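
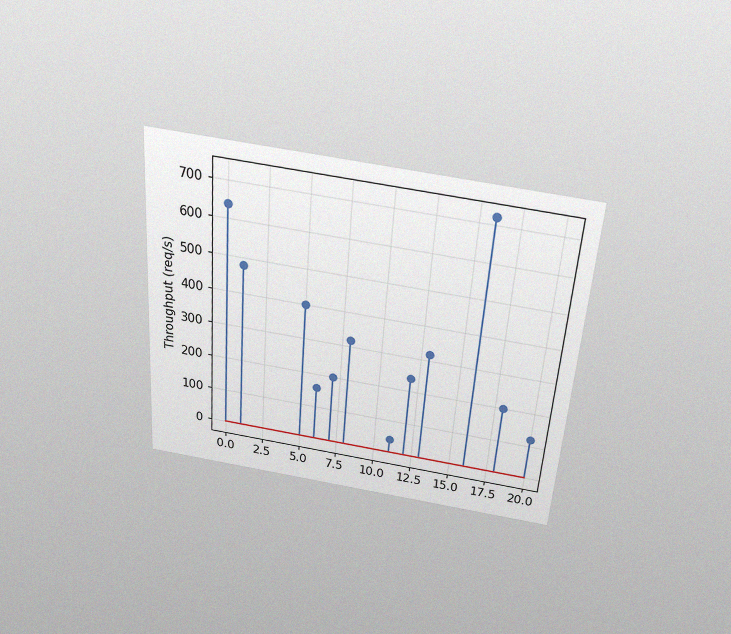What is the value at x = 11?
The chart is tilted about 4° clockwise and viewed slightly from above, with some photo noise. The stem at x=11 reaches 40req/s.

40req/s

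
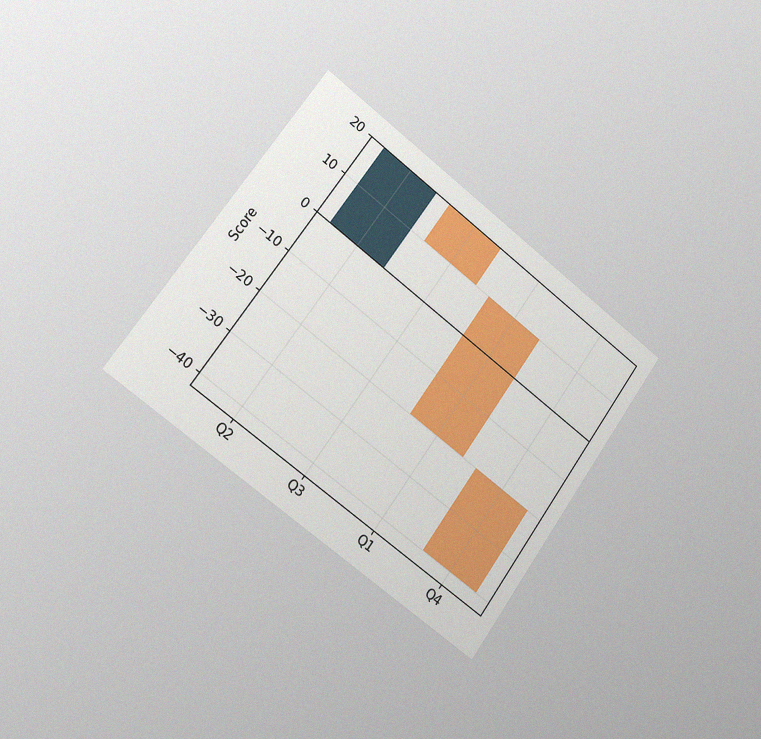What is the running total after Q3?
The chart is tilted about 36° clockwise and viewed slightly from the left, with some photo noise. After Q3 the running total reaches 10.

10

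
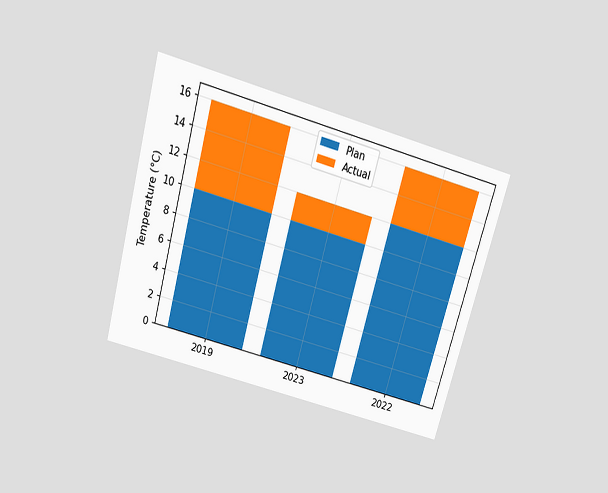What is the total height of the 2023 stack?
The chart is tilted about 16° clockwise and viewed slightly from above. The 2023 stack's top reaches 12°C on the y-axis.

12°C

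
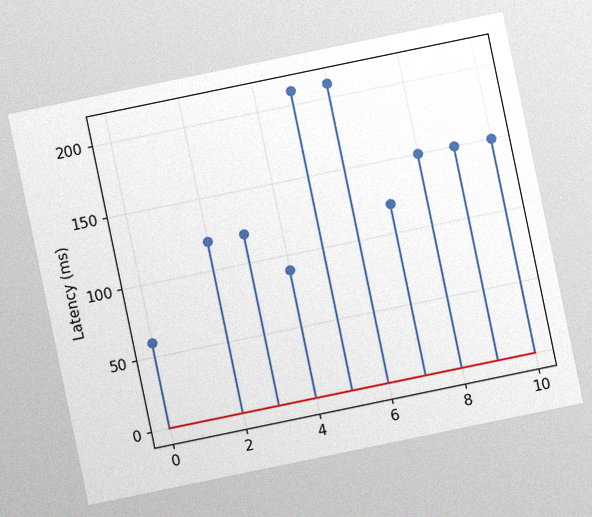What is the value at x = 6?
The chart is tilted about 12° counter-clockwise, with some photo noise. The stem at x=6 reaches 210ms.

210ms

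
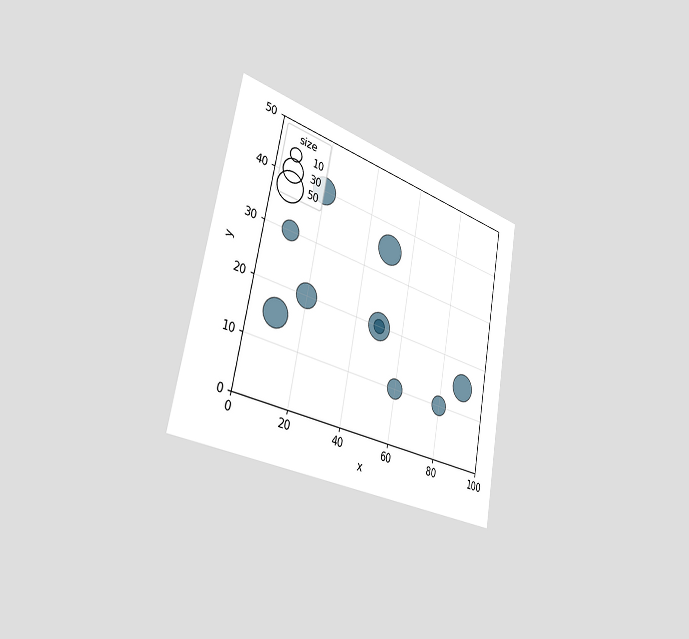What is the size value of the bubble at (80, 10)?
The chart is tilted about 11° clockwise and viewed slightly from the left. Matching the bubble at (80, 10) against the size legend gives 20.

20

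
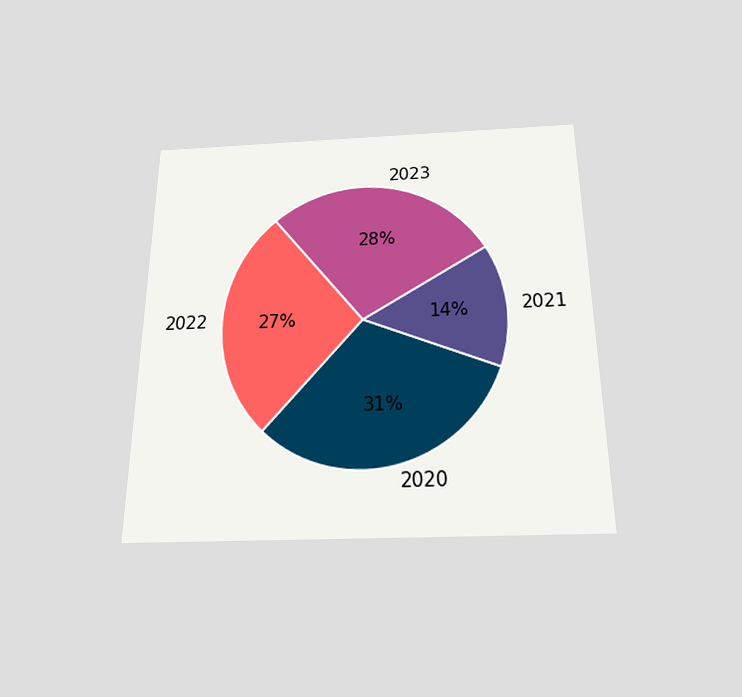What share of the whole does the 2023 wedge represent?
The chart is viewed slightly from below. The 2023 slice takes up 28% of the pie.

28%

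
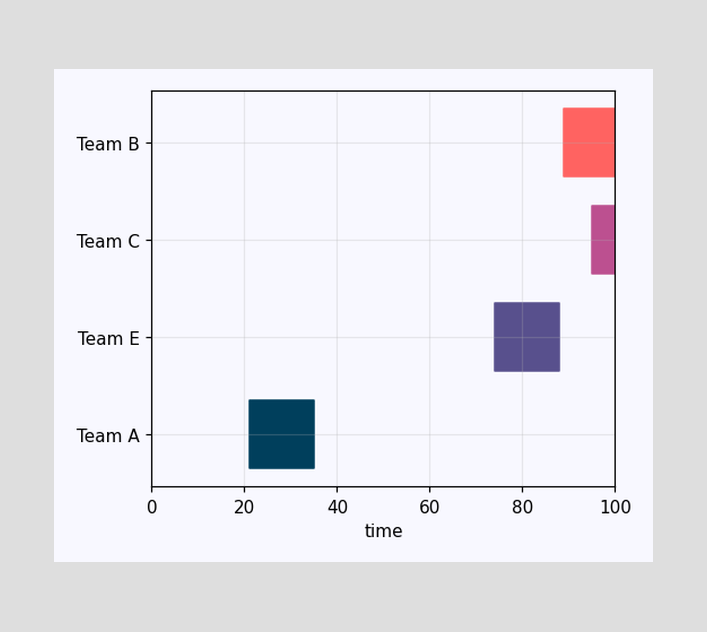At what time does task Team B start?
The Team B bar begins at t=89.

89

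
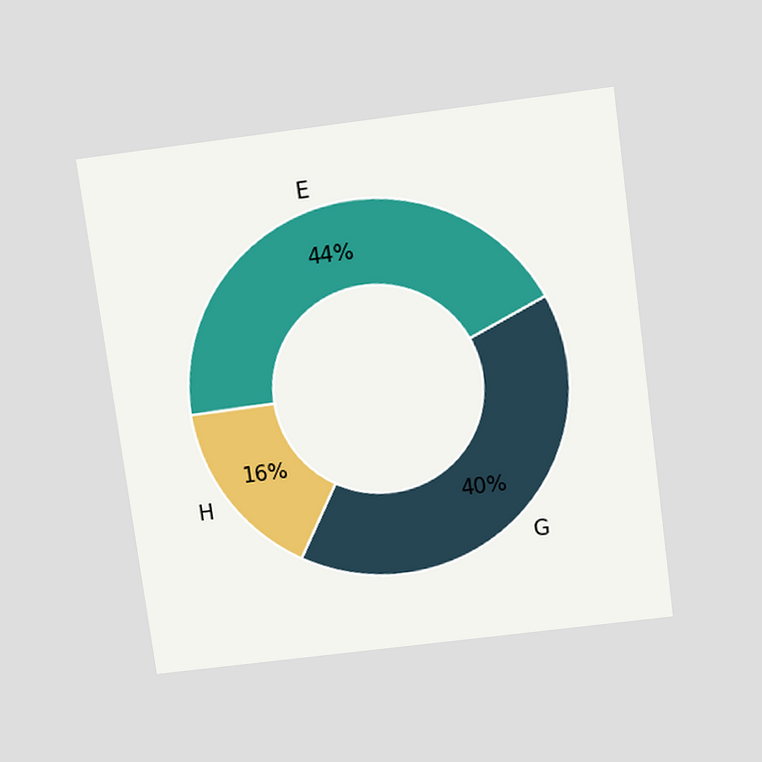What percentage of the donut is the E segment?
The chart is tilted about 8° counter-clockwise and viewed slightly from above. The E segment takes up 44% of the ring.

44%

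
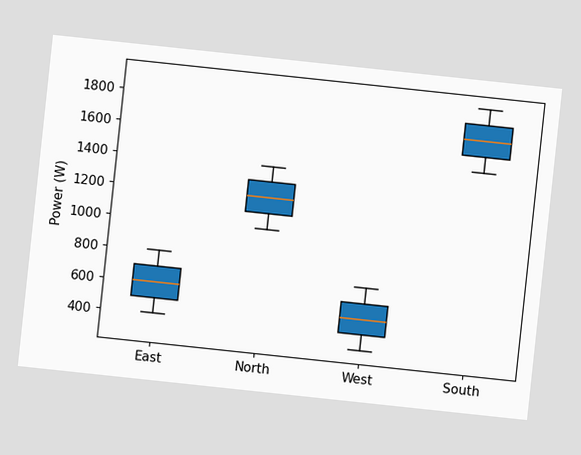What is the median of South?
1700W

The chart is tilted about 6° clockwise. The median line in the South box sits at 1700W.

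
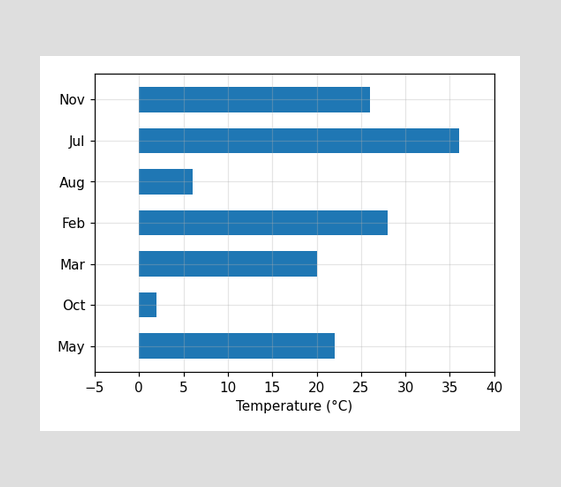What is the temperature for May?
22°C

Reading along the chart's x-axis, the May bar reaches 22°C.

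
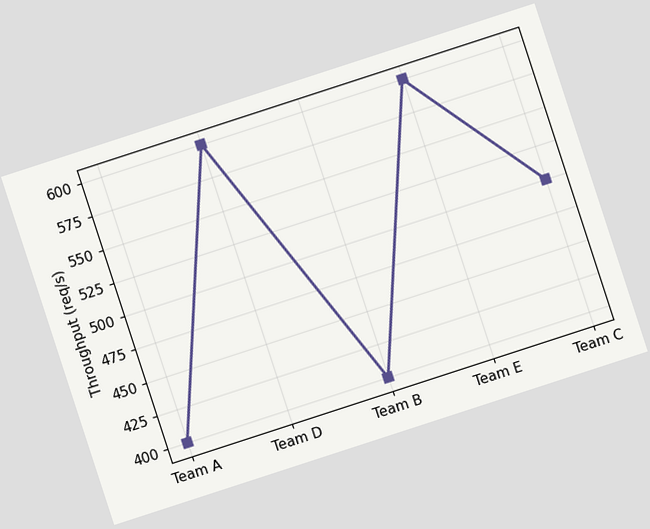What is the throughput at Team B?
400req/s

The chart is tilted about 18° counter-clockwise. At Team B, the line is at 400req/s.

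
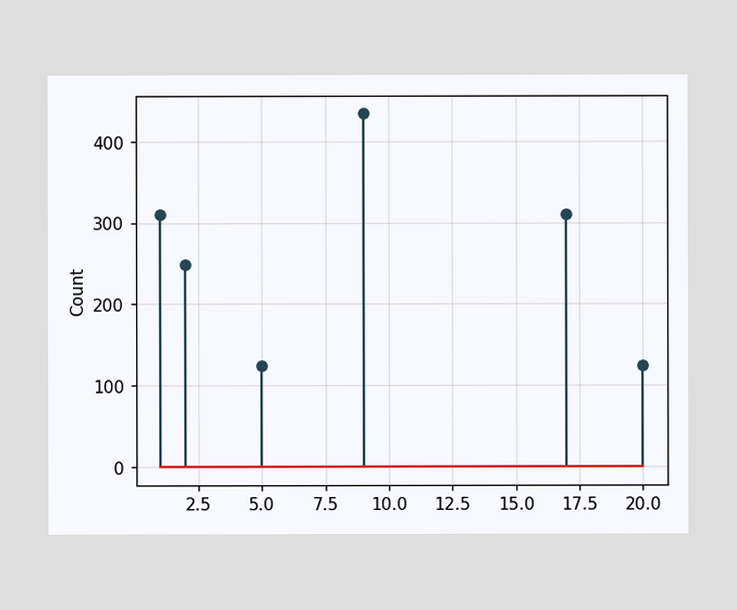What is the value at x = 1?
The stem at x=1 reaches 310.

310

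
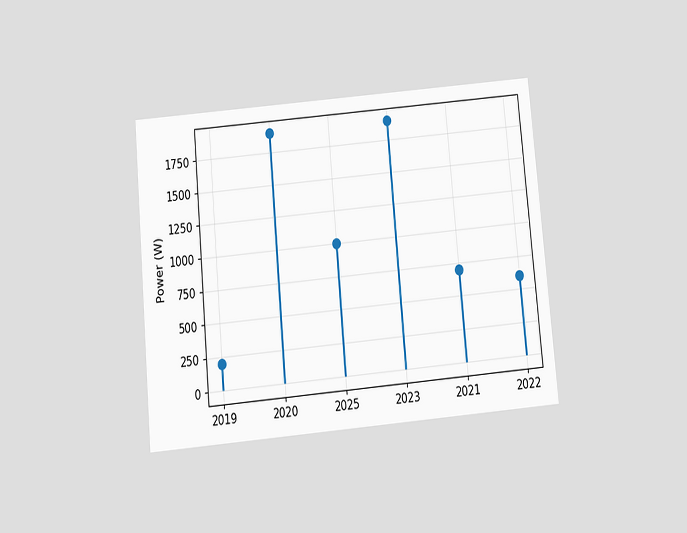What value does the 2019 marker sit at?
200W

The chart is tilted about 5° counter-clockwise and viewed slightly from below. The 2019 marker sits at 200W.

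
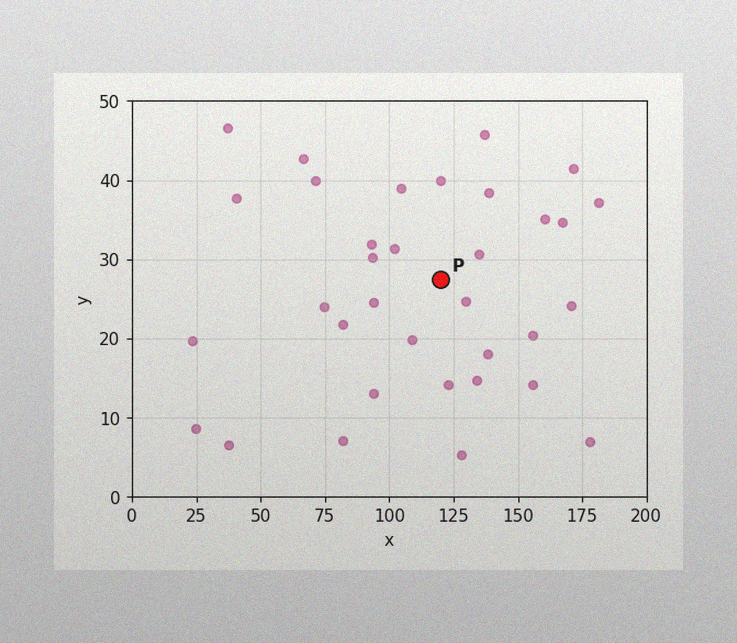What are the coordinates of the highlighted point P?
(120, 27.5)

The image has some photo noise and uneven lighting. Following the gridlines from P to each axis, P sits at (120, 27.5).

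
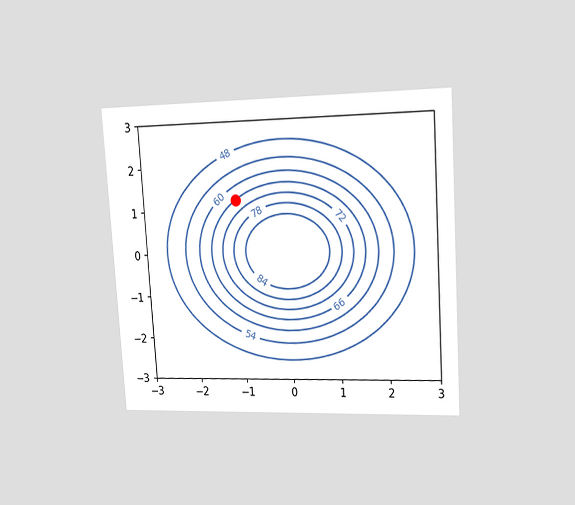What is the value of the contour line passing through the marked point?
The chart is tilted about 4° counter-clockwise and viewed slightly from the right. The marked point sits on the contour labelled 66.

66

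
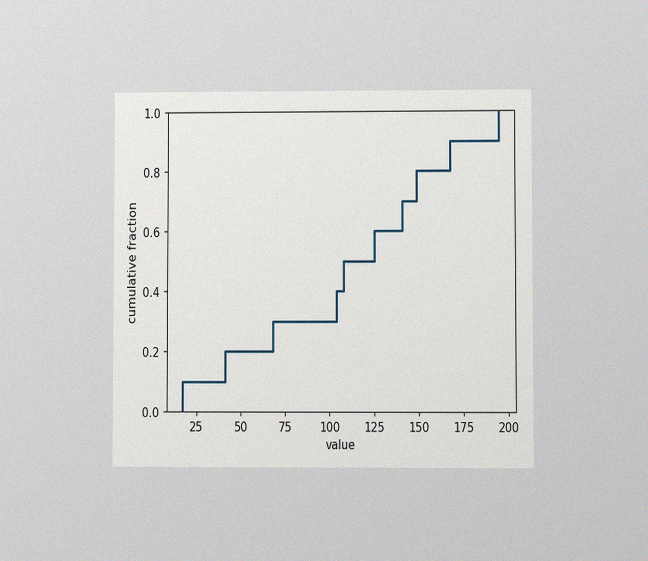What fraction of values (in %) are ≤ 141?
70%

The chart is viewed at a slight angle, with some photo noise. At x=141 the ECDF step is at 70%.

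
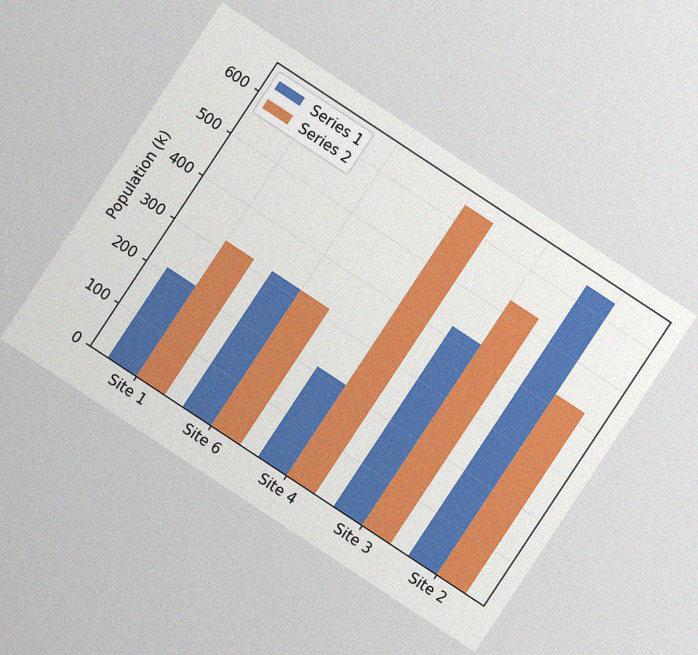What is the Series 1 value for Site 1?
The chart is tilted about 33° clockwise, with some photo noise. The Series 1 bar at Site 1 reaches 212k on the y-axis.

212k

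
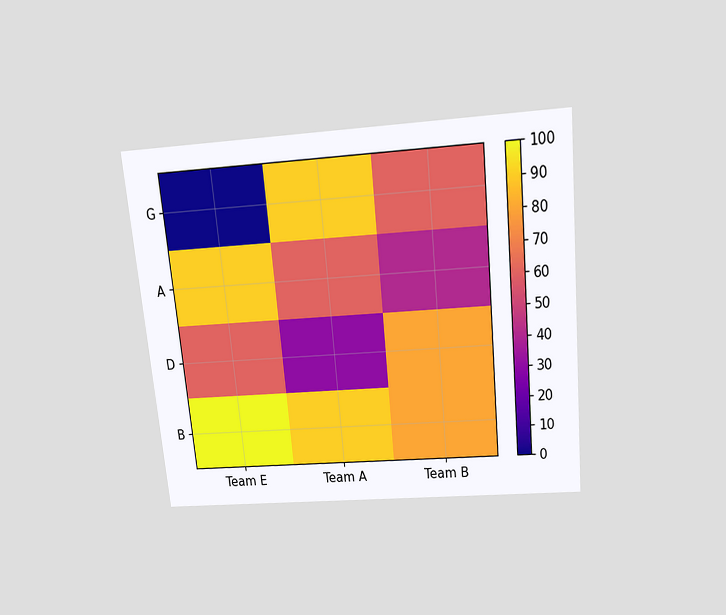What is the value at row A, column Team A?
60

The chart is tilted about 6° counter-clockwise and viewed slightly from above. Matching cell (A, Team A) against the colorbar gives 60.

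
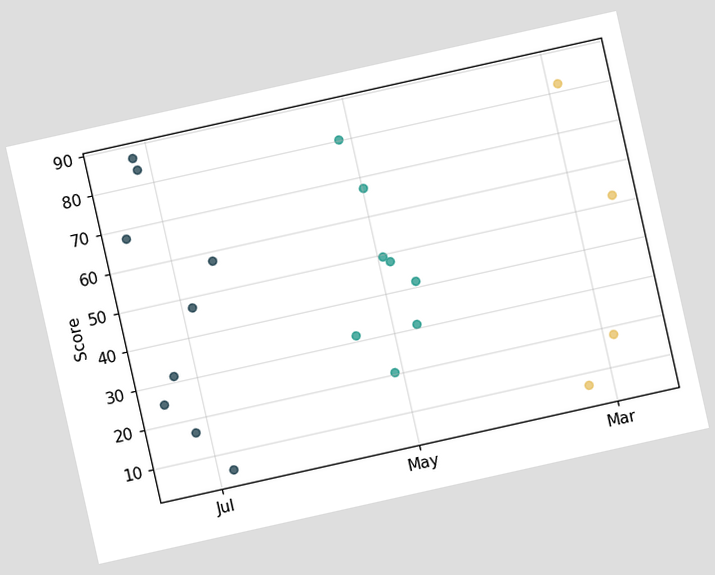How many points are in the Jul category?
9

The chart is tilted about 13° counter-clockwise. Counting the markers in the Jul column gives 9.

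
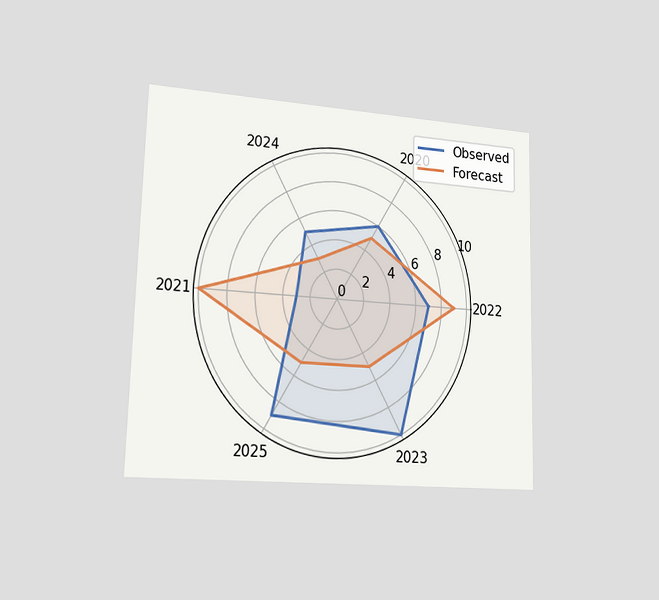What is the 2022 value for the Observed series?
The chart is viewed slightly from the left. On the 2022 axis, Observed reaches 7.

7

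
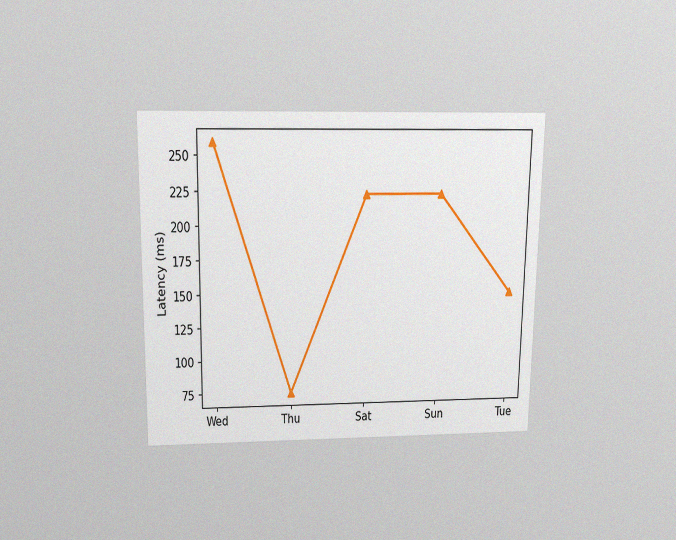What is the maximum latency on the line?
259ms

The chart is viewed slightly from above, with some photo noise. The highest point is at Wed, and reading across to the y-axis gives 259ms.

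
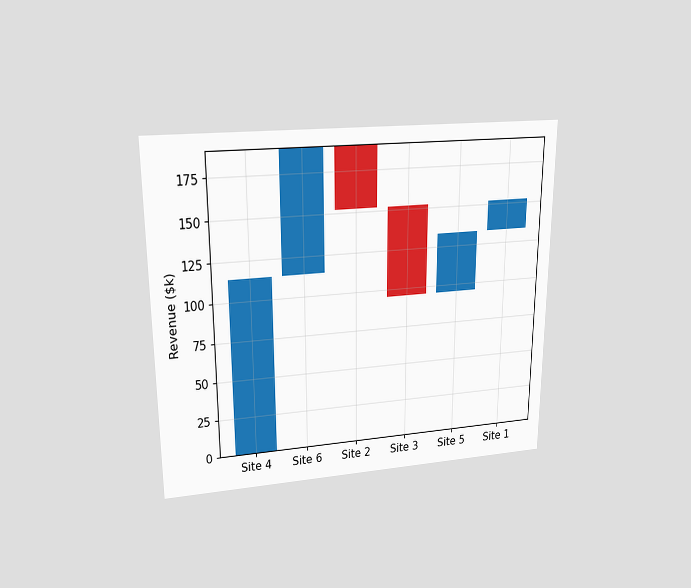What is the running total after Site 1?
$152k

The chart is viewed slightly from above. After Site 1 the running total reaches $152k.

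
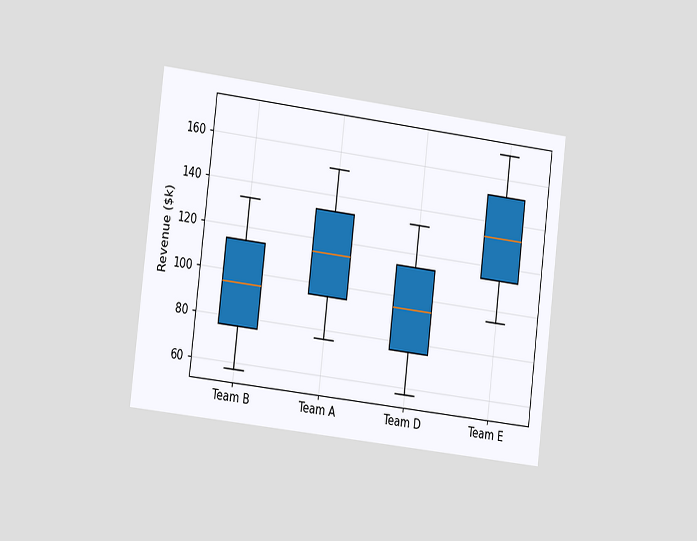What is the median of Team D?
The chart is tilted about 7° clockwise and viewed slightly from the left. The median line in the Team D box sits at $95k.

$95k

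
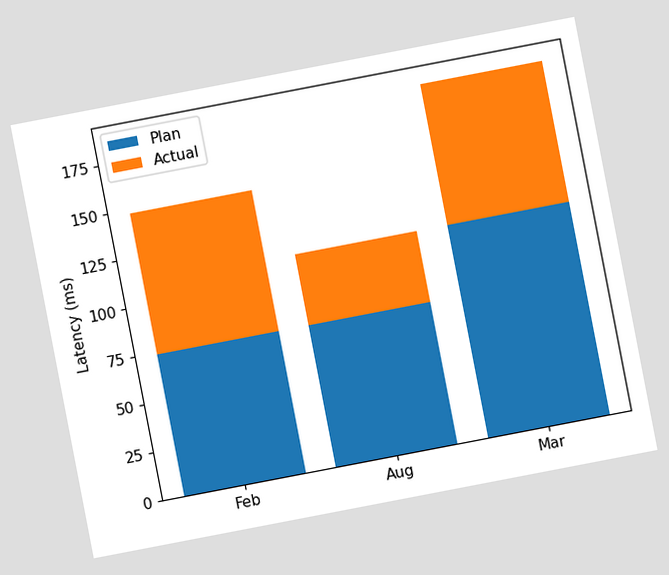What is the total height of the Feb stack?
The chart is tilted about 11° counter-clockwise. The Feb stack's top reaches 148ms on the y-axis.

148ms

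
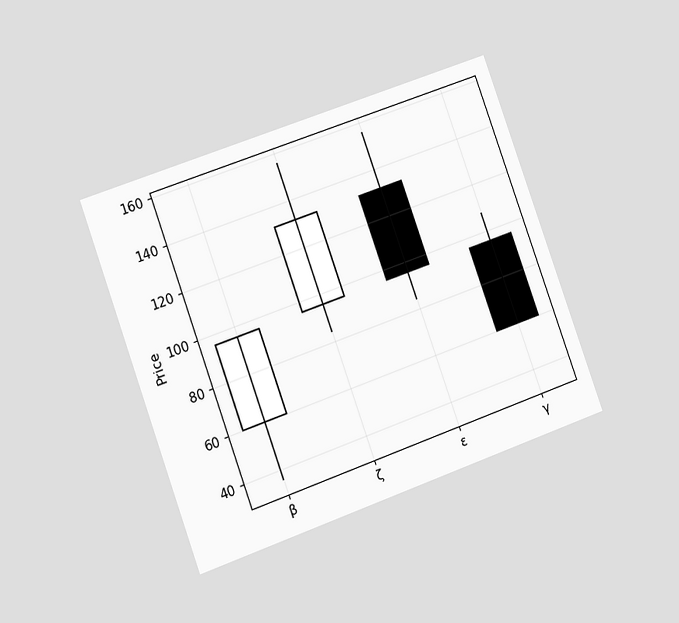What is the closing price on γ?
The chart is tilted about 20° counter-clockwise and viewed slightly from the left. The γ candle closes at 60.

60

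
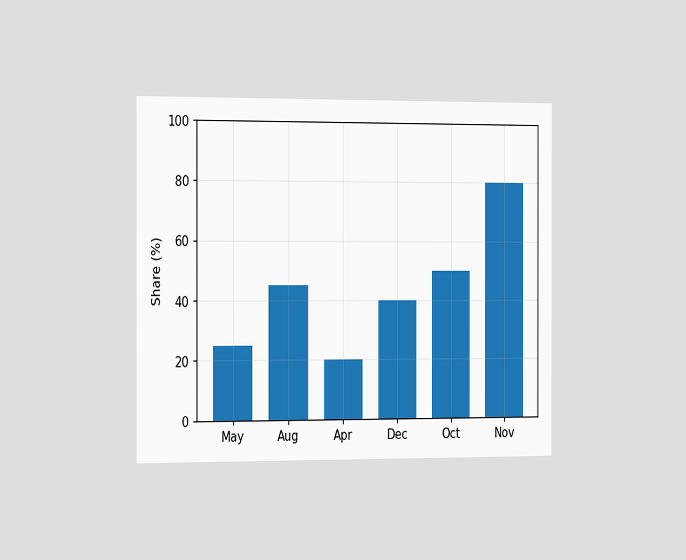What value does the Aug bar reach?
45%

The chart is viewed slightly from the left. Reading along the chart's y-axis, the Aug bar reaches 45%.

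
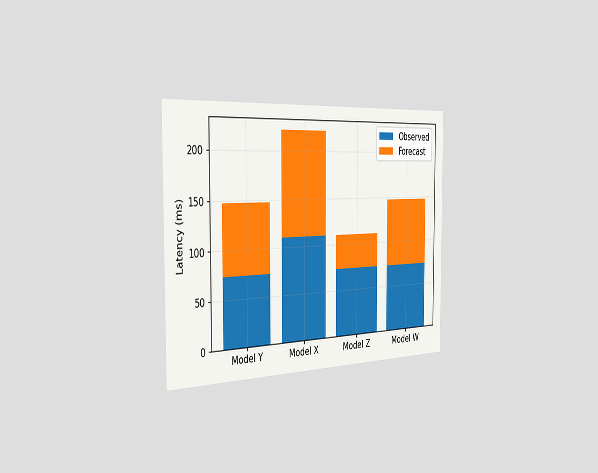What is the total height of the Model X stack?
The chart is viewed slightly from the left. The Model X stack's top reaches 222ms on the y-axis.

222ms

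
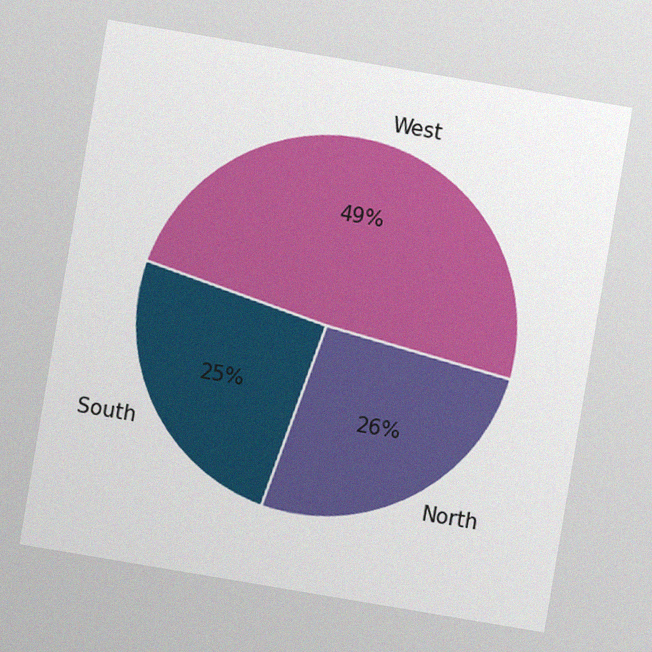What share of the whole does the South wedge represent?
The chart is tilted about 10° clockwise, with some photo noise. The South slice takes up 25% of the pie.

25%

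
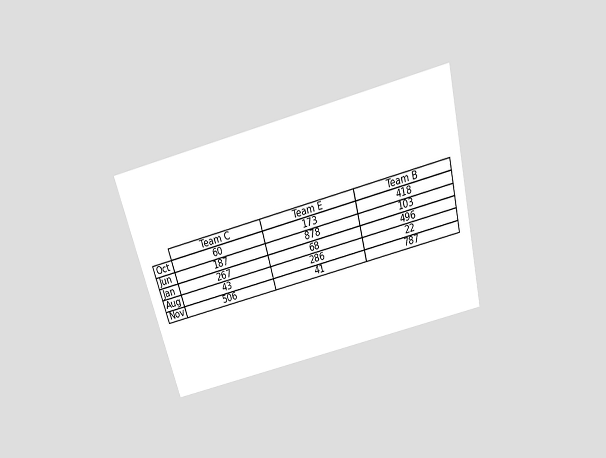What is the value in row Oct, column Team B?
418

The chart is tilted about 14° counter-clockwise and viewed slightly from above. The (Oct, Team B) cell reads 418.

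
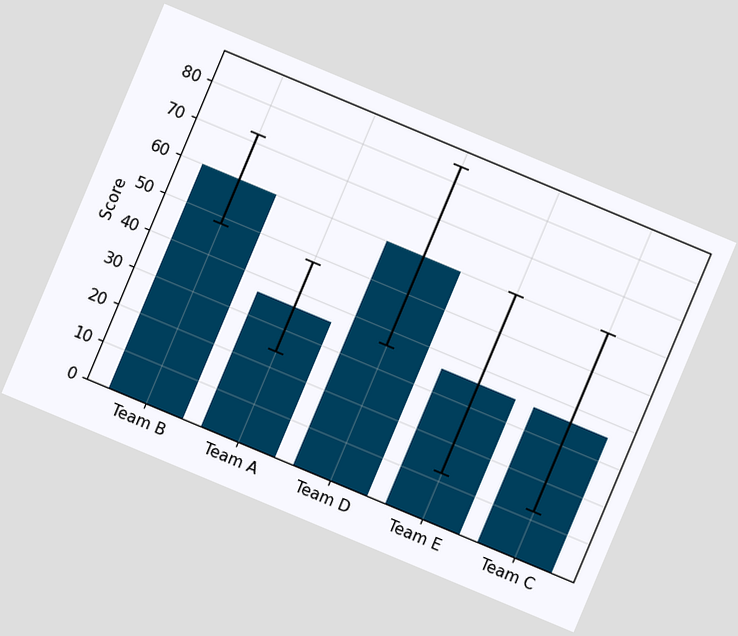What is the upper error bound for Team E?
60

The chart is tilted about 23° clockwise. The Team E bar's upper whisker reaches 60.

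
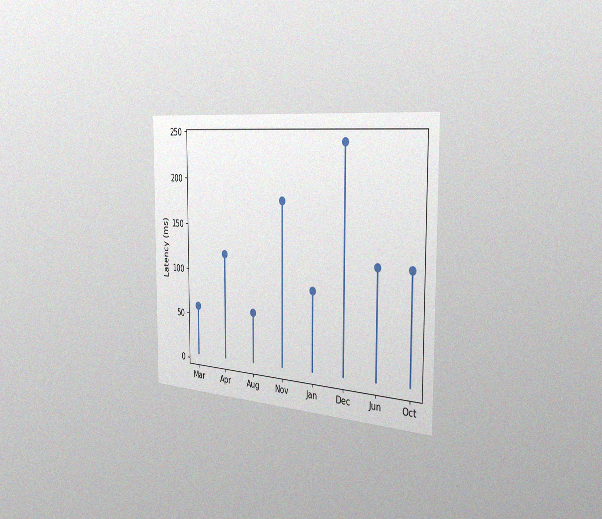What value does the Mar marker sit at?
The chart is viewed slightly from the right, with some photo noise. The Mar marker sits at 60ms.

60ms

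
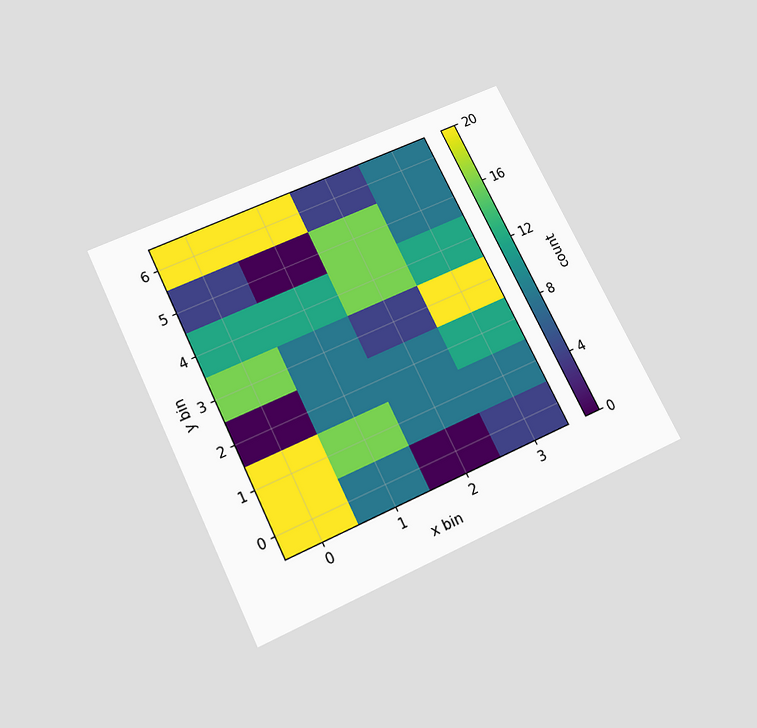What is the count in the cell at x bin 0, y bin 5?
4

The chart is tilted about 26° counter-clockwise and viewed slightly from below. Matching the cell (0, 5) against the colorbar gives 4.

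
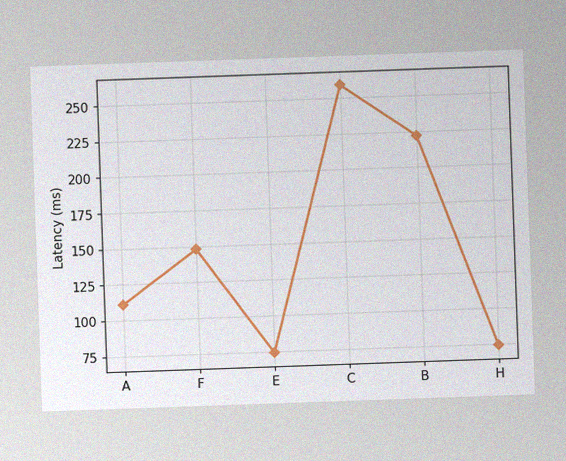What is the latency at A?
111ms

The chart is tilted about 2° counter-clockwise, with some photo noise. At A, the line is at 111ms.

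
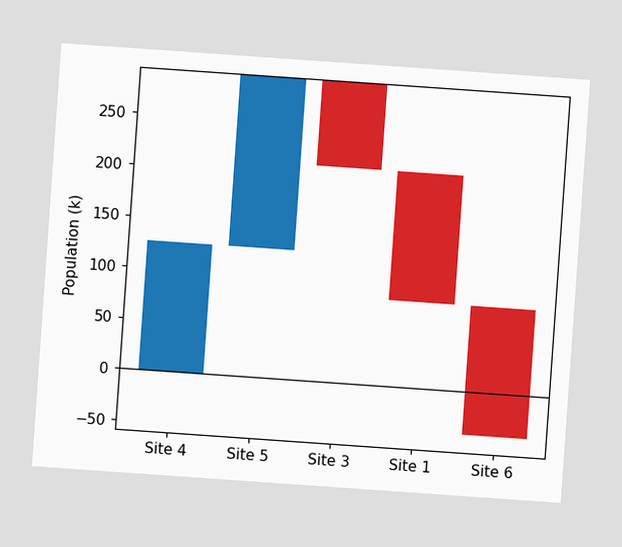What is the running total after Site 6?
-42k

The chart is tilted about 4° clockwise. After Site 6 the running total reaches -42k.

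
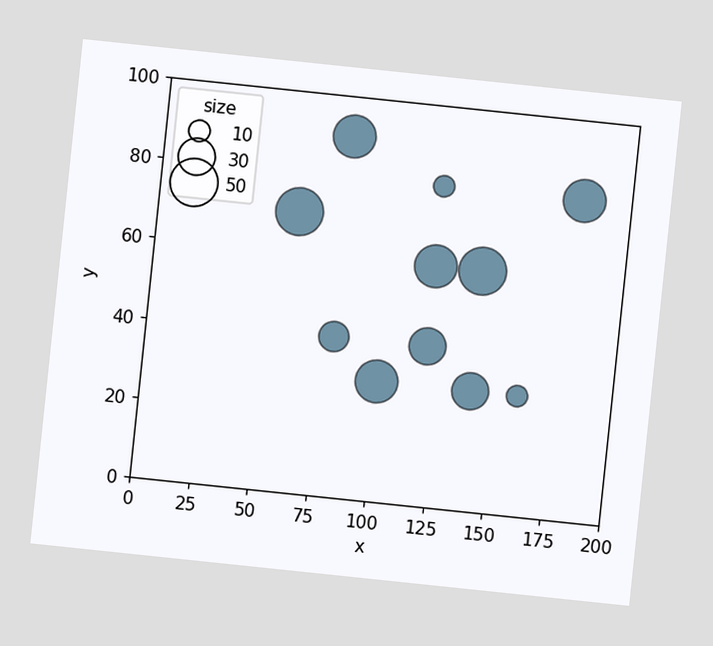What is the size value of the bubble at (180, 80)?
The chart is tilted about 6° clockwise. Matching the bubble at (180, 80) against the size legend gives 40.

40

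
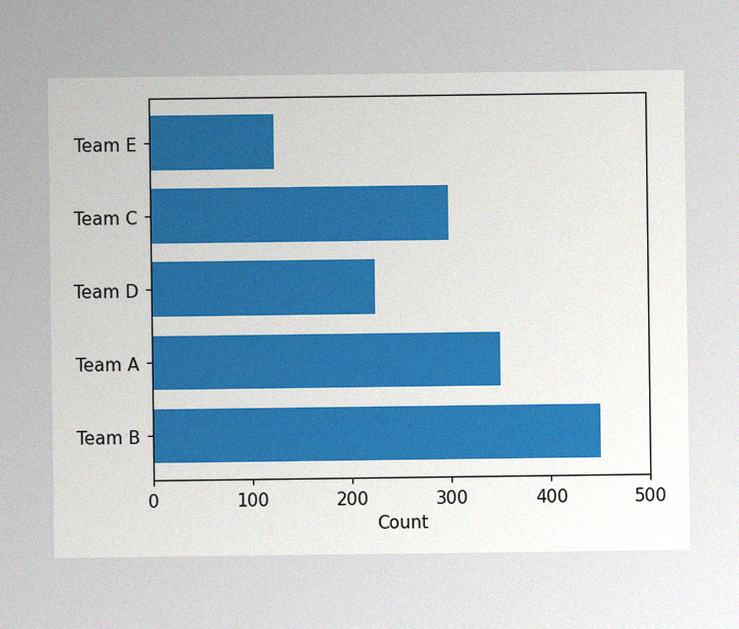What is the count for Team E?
The image has some photo noise and uneven lighting. Reading along the chart's x-axis, the Team E bar reaches 125.

125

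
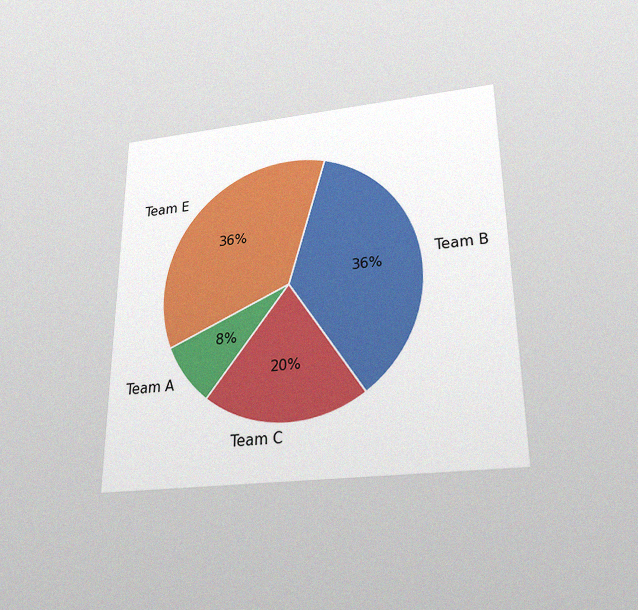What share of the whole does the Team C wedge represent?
The chart is viewed slightly from below, with some photo noise. The Team C slice takes up 20% of the pie.

20%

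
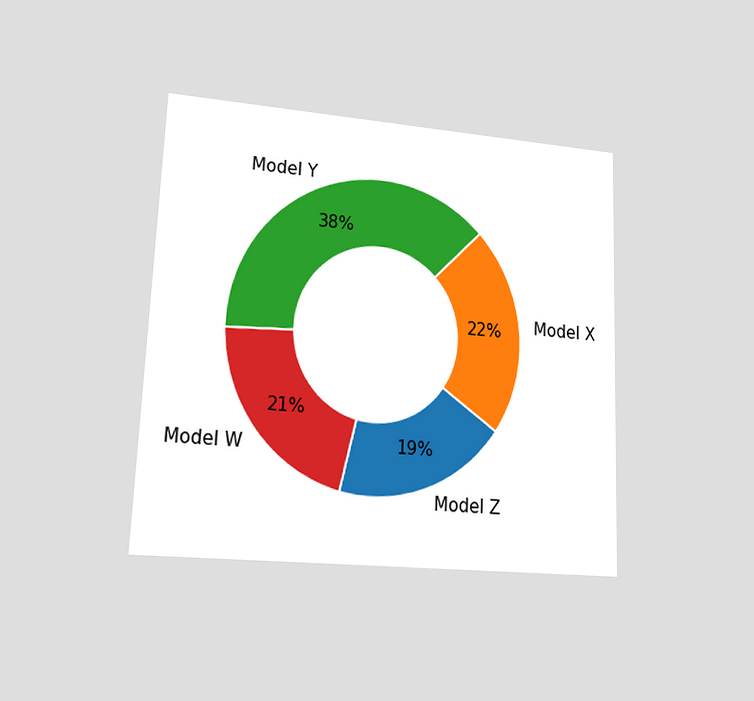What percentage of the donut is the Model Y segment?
The chart is tilted about 2° clockwise and viewed at a slight angle. The Model Y segment takes up 38% of the ring.

38%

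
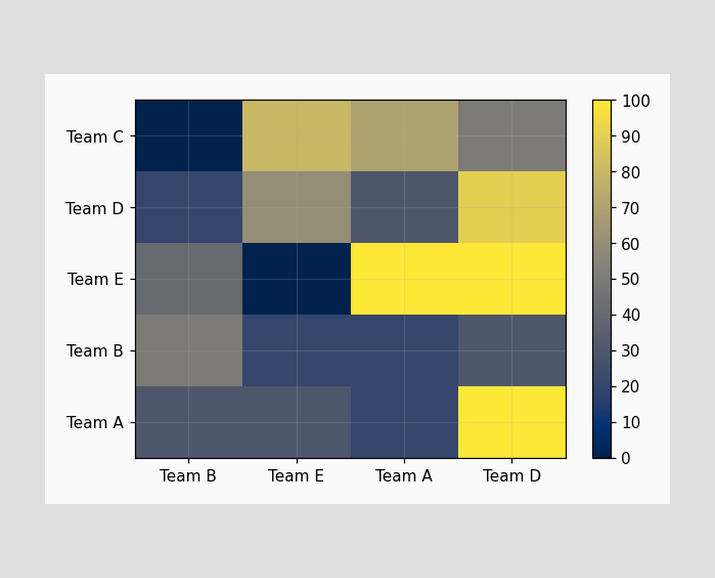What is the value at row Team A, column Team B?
30

Matching cell (Team A, Team B) against the colorbar gives 30.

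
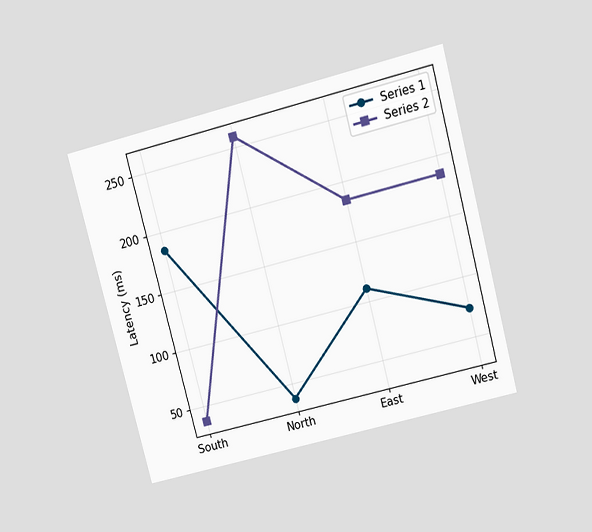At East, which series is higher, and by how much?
The chart is tilted about 15° counter-clockwise and viewed slightly from above. At East, Series 2 sits above the other line by 74ms.

Series 2, by 74ms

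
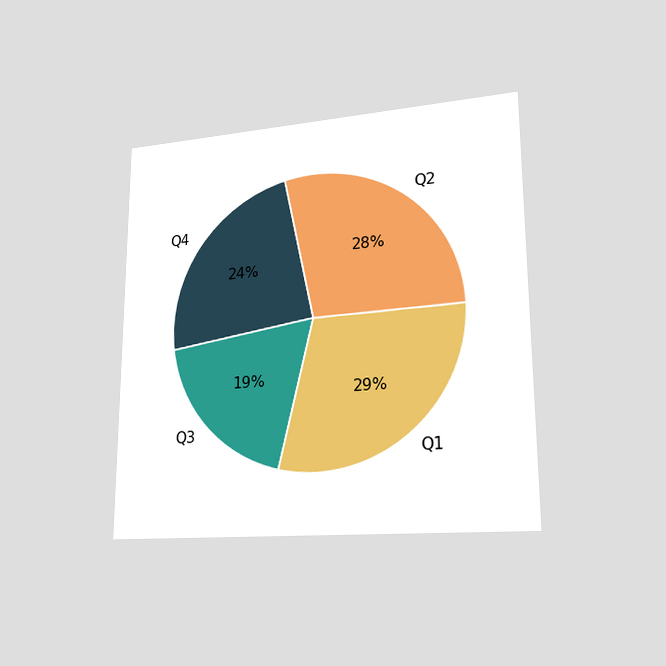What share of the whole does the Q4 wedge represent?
The chart is viewed slightly from the right. The Q4 slice takes up 24% of the pie.

24%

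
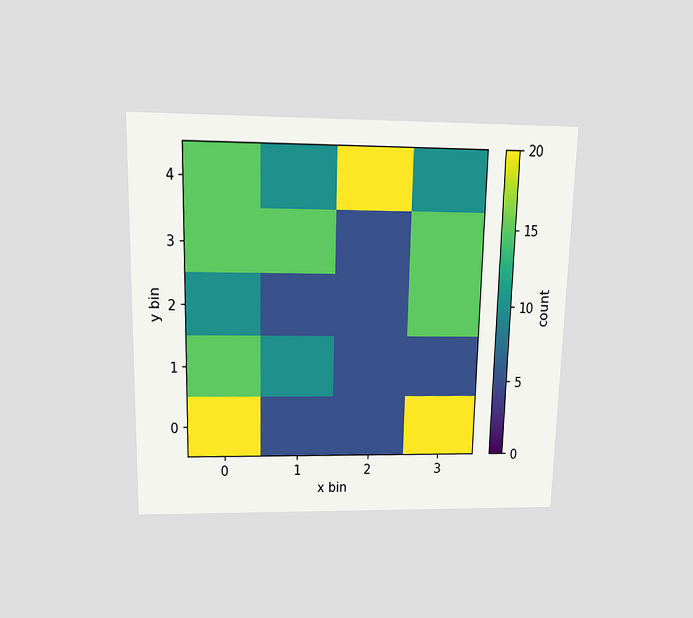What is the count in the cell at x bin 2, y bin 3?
5

The chart is viewed slightly from above. Matching the cell (2, 3) against the colorbar gives 5.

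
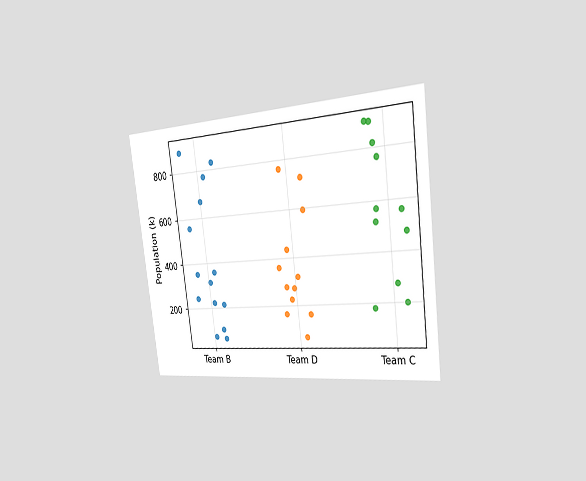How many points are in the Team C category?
The chart is tilted about 7° counter-clockwise and viewed slightly from the right. Counting the markers in the Team C column gives 11.

11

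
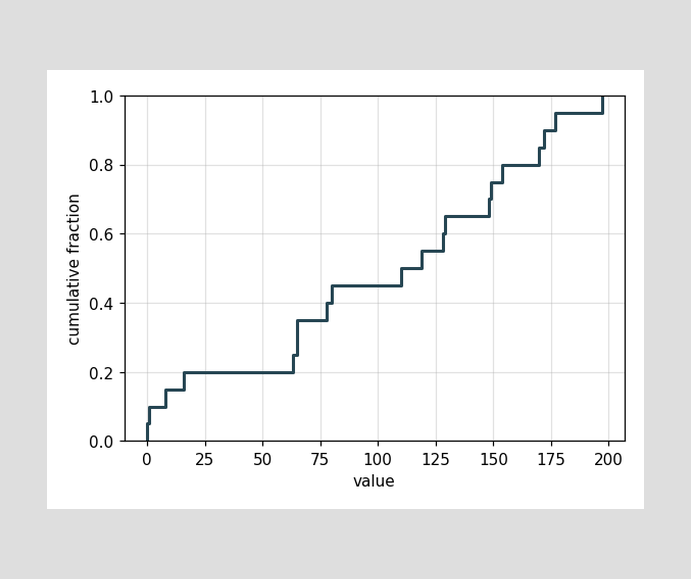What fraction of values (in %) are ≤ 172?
90%

At x=172 the ECDF step is at 90%.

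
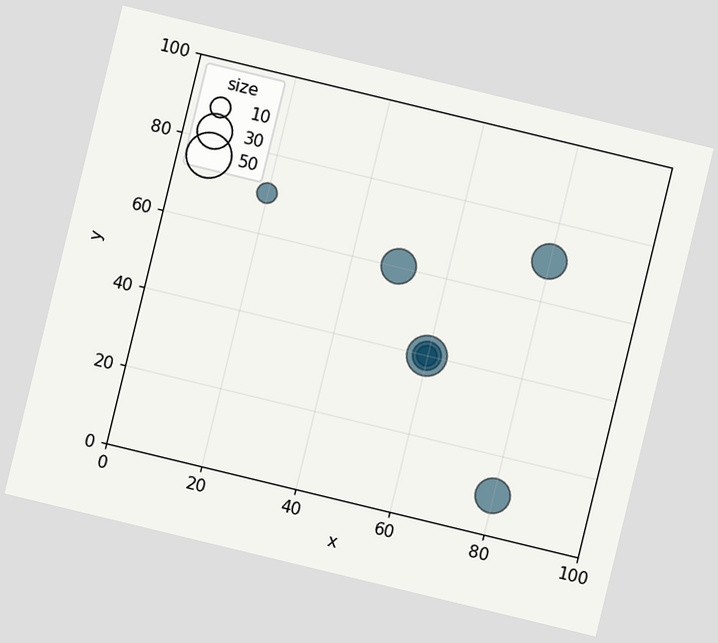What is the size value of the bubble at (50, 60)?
The chart is tilted about 14° clockwise. Matching the bubble at (50, 60) against the size legend gives 30.

30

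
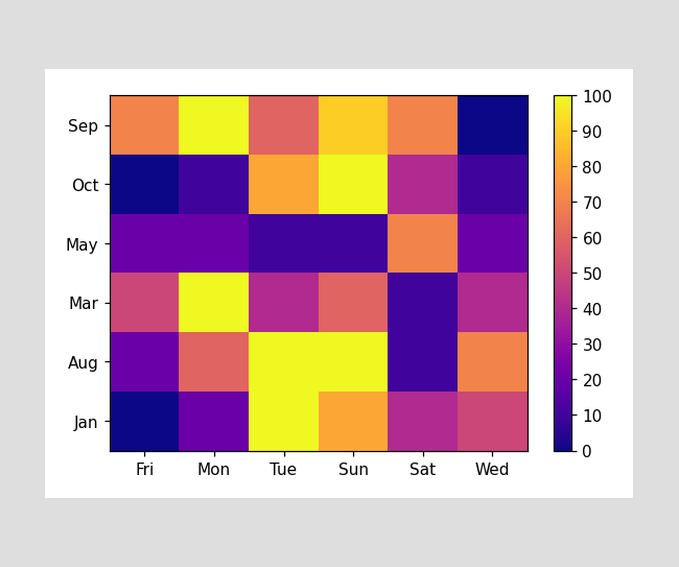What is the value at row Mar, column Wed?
Matching cell (Mar, Wed) against the colorbar gives 40.

40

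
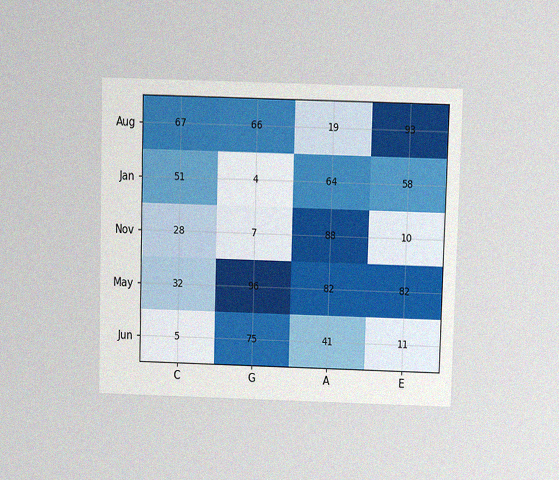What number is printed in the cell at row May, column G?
96

The chart is viewed slightly from above, with some photo noise. The (May, G) cell reads 96.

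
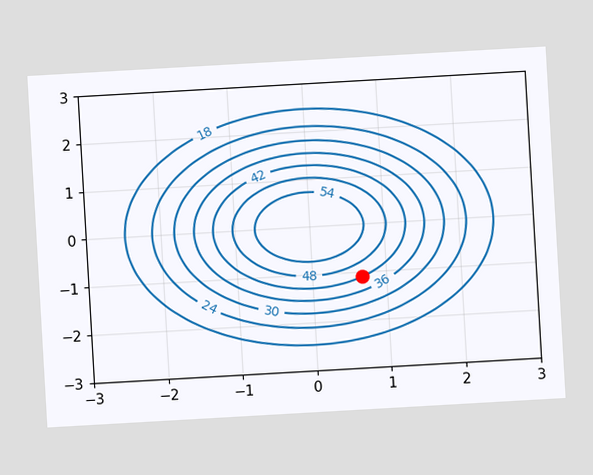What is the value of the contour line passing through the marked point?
The chart is tilted about 3° counter-clockwise. The marked point sits on the contour labelled 42.

42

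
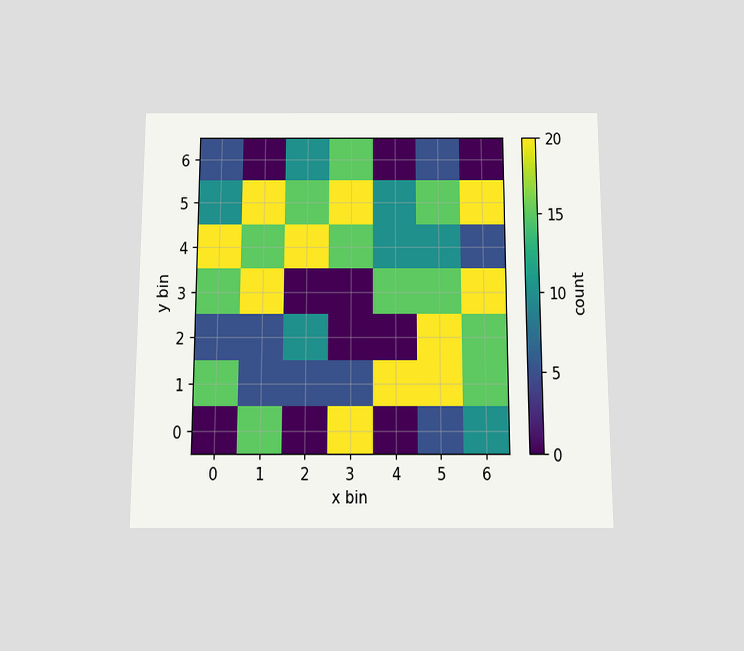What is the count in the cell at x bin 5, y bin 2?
20

The chart is viewed slightly from below. Matching the cell (5, 2) against the colorbar gives 20.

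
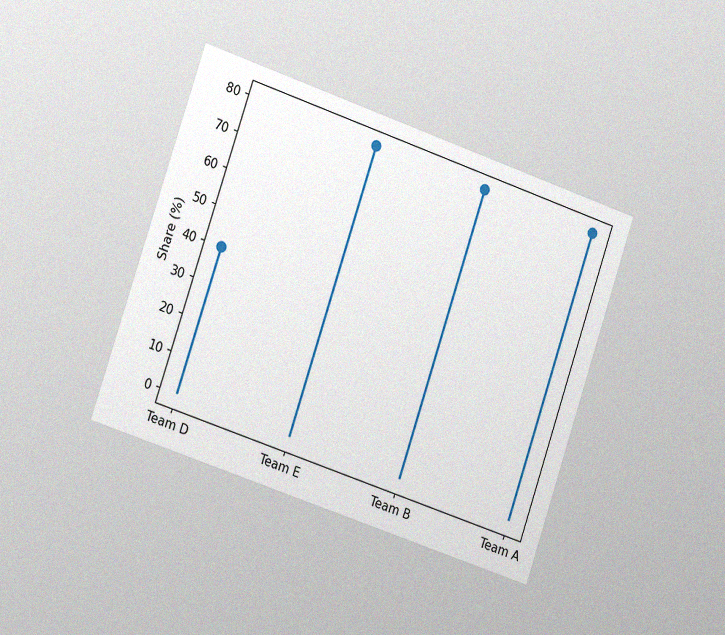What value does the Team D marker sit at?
The chart is tilted about 19° clockwise and viewed slightly from the left, with some photo noise. The Team D marker sits at 40%.

40%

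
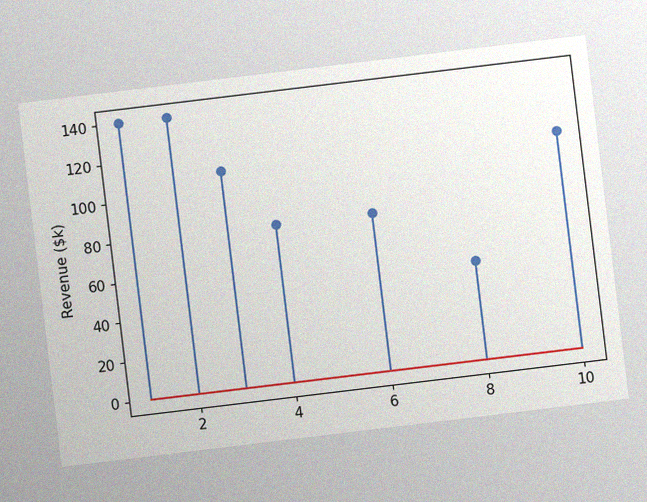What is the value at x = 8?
The chart is tilted about 7° counter-clockwise, with some photo noise. The stem at x=8 reaches $50k.

$50k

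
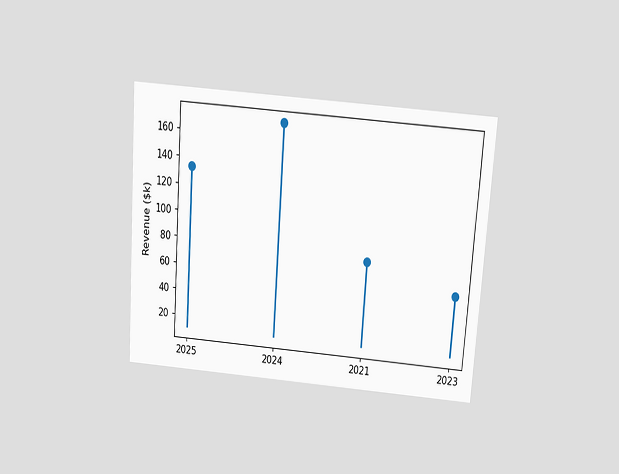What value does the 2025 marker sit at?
The chart is tilted about 4° clockwise and viewed slightly from above. The 2025 marker sits at $133k.

$133k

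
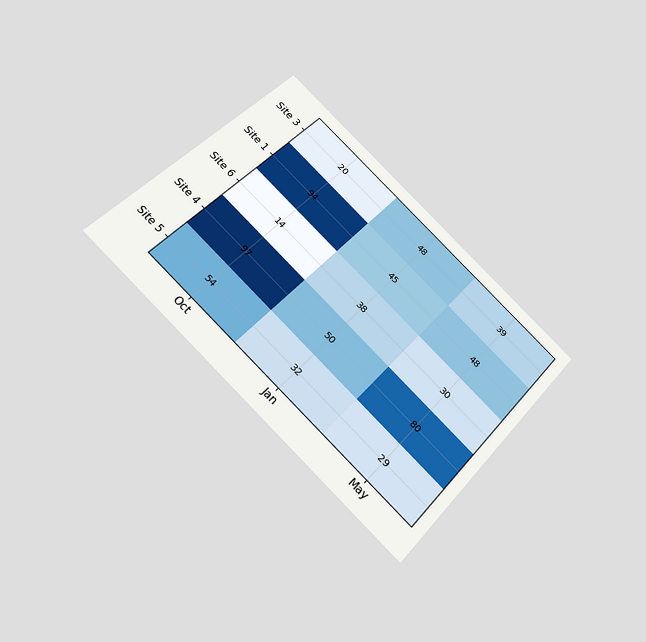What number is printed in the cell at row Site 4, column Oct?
97

The chart is tilted about 43° clockwise and viewed slightly from below. The (Site 4, Oct) cell reads 97.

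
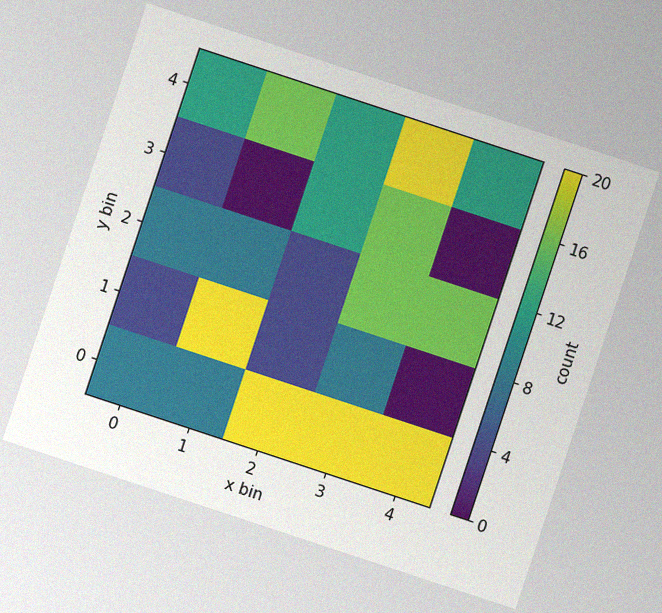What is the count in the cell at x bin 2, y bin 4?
The chart is tilted about 18° clockwise, with some photo noise. Matching the cell (2, 4) against the colorbar gives 12.

12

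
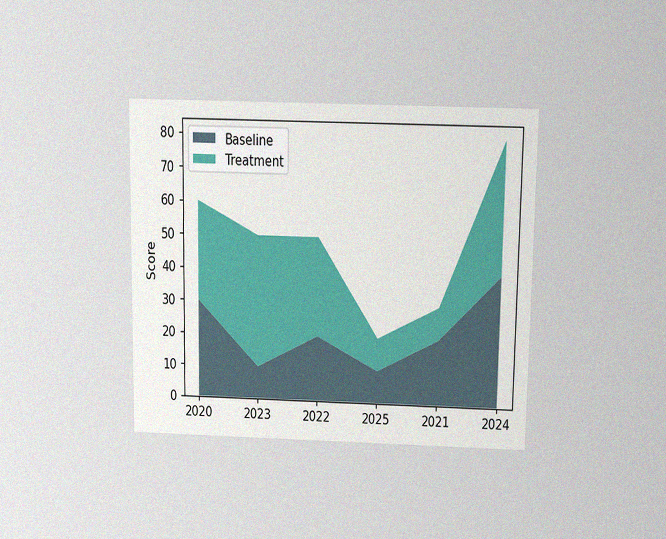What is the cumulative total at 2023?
50

The chart is viewed slightly from above, with some photo noise. The stacked total at 2023 reaches 50.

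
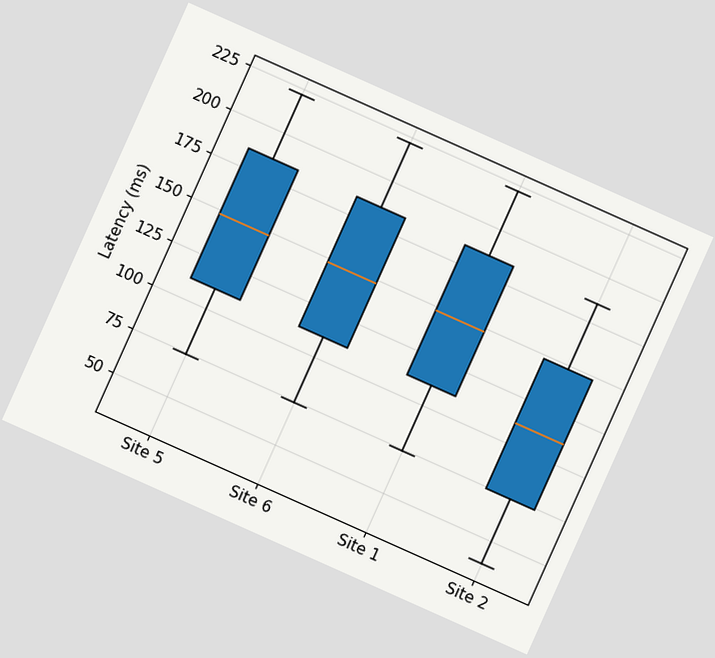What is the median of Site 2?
111ms

The chart is tilted about 24° clockwise. The median line in the Site 2 box sits at 111ms.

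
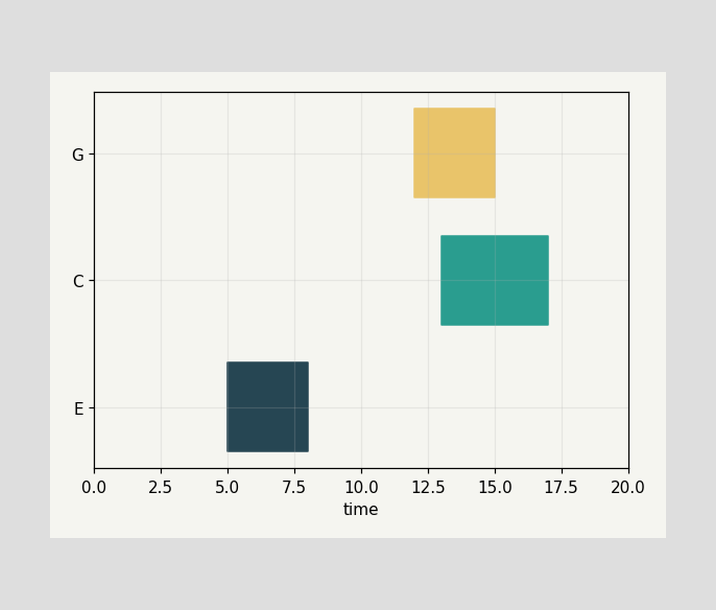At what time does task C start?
The C bar begins at t=13.

13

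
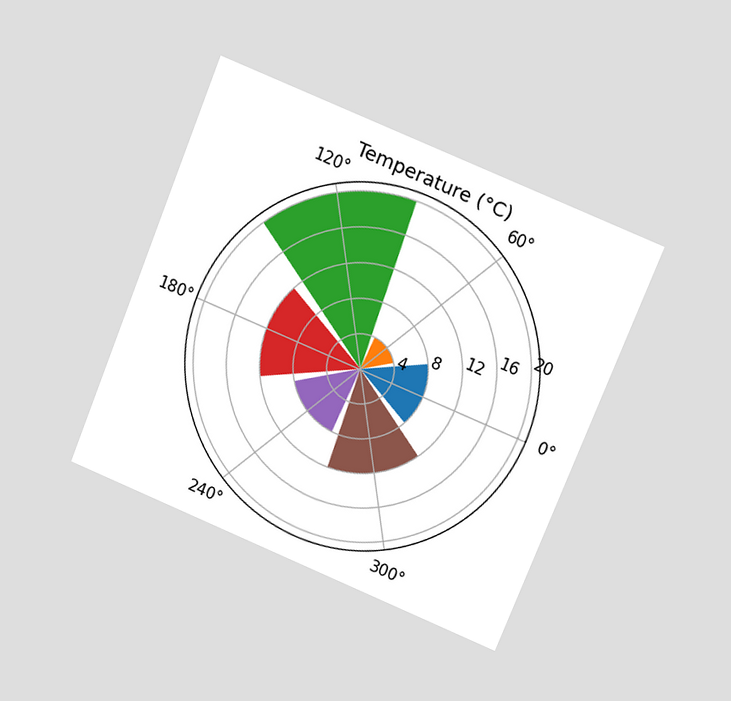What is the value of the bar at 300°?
12°C

The chart is tilted about 22° clockwise and viewed at a slight angle. The bar at 300° reaches 12°C on the radial axis.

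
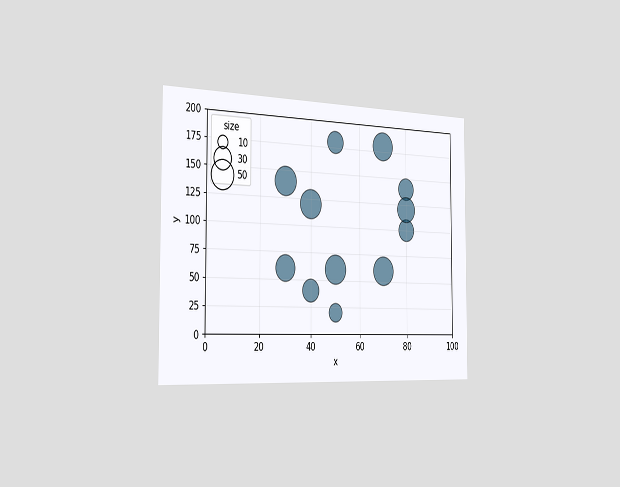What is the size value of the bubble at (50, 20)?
20

The chart is viewed slightly from the left. Matching the bubble at (50, 20) against the size legend gives 20.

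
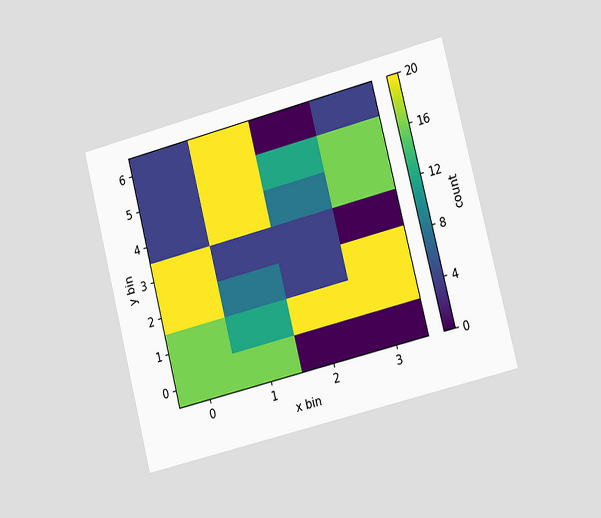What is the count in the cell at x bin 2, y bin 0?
0

The chart is tilted about 14° counter-clockwise and viewed slightly from the right. Matching the cell (2, 0) against the colorbar gives 0.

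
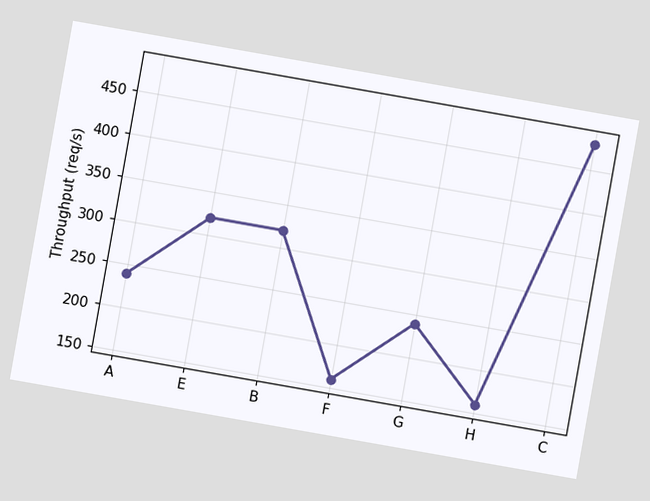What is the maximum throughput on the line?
480req/s

The chart is tilted about 10° clockwise. The highest point is at C, and reading across to the y-axis gives 480req/s.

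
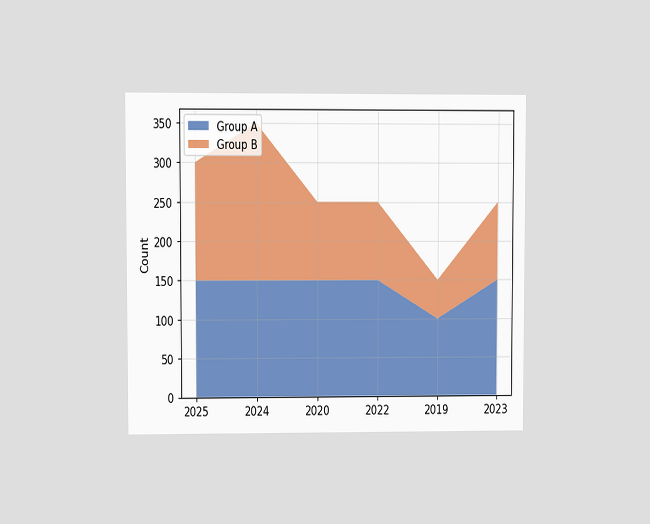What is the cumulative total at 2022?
250

The chart is viewed at a slight angle. The stacked total at 2022 reaches 250.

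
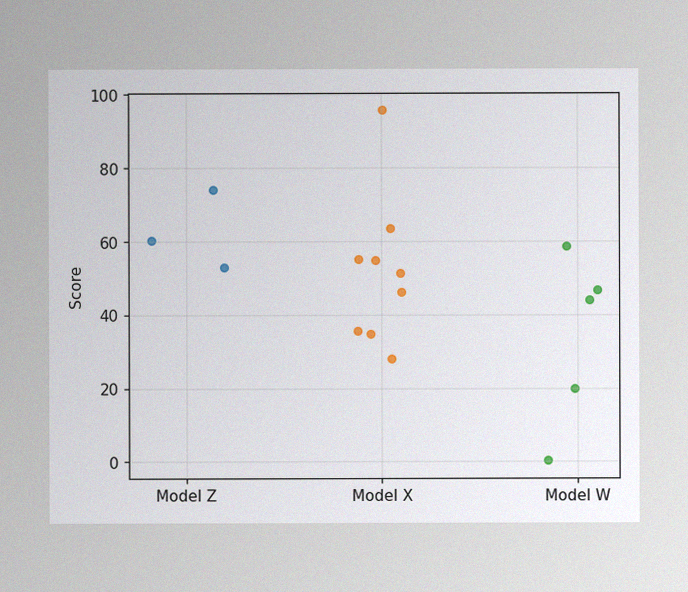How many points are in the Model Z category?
3

The image has some photo noise and uneven lighting. Counting the markers in the Model Z column gives 3.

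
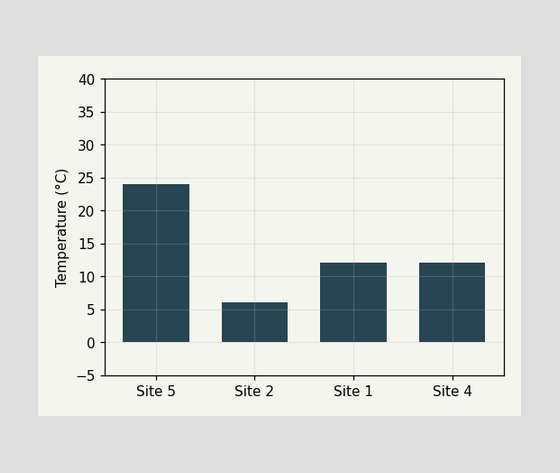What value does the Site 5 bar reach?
Reading along the chart's y-axis, the Site 5 bar reaches 24°C.

24°C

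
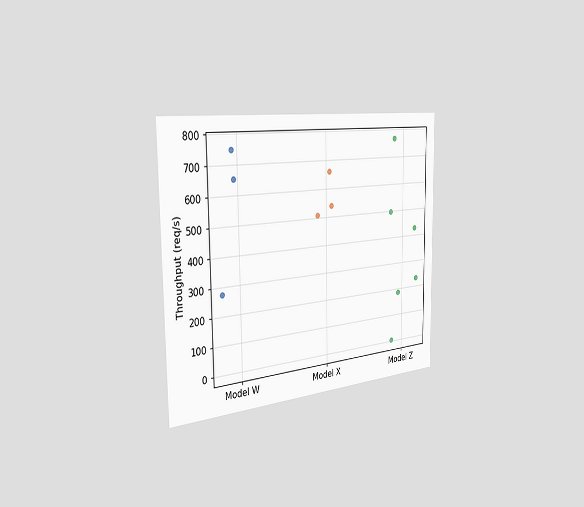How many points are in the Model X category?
3

The chart is viewed slightly from the left. Counting the markers in the Model X column gives 3.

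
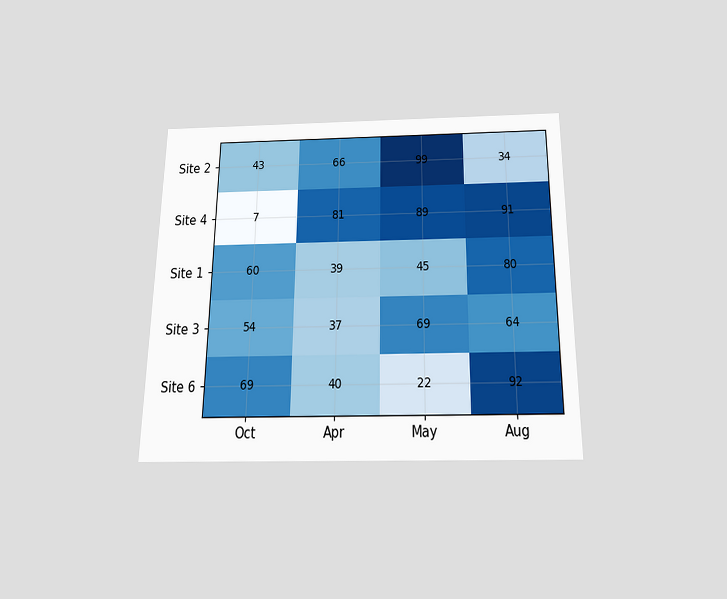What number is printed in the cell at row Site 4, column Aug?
91

The chart is viewed slightly from below. The (Site 4, Aug) cell reads 91.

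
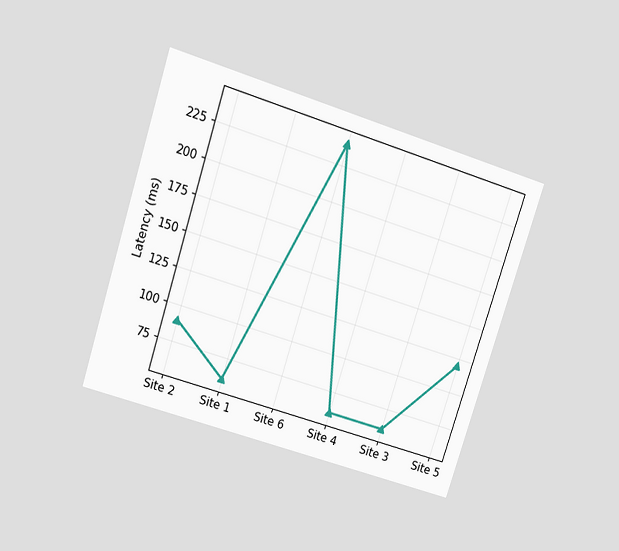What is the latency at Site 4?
The chart is tilted about 18° clockwise and viewed slightly from above. At Site 4, the line is at 60ms.

60ms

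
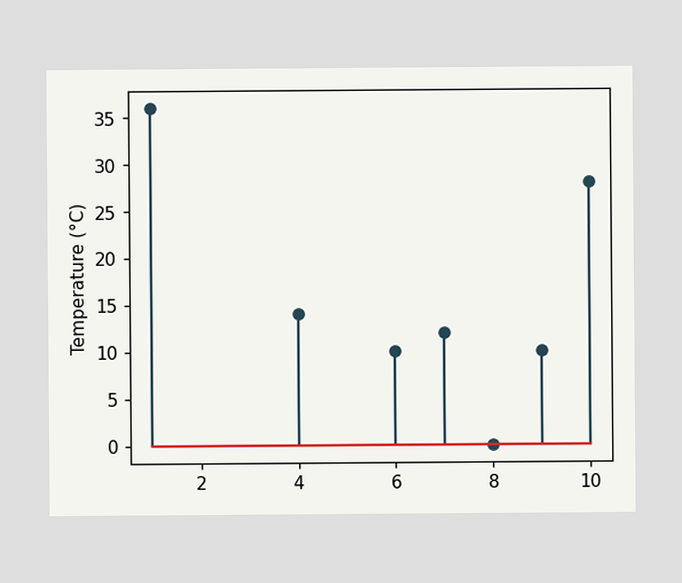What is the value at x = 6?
10°C

The stem at x=6 reaches 10°C.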